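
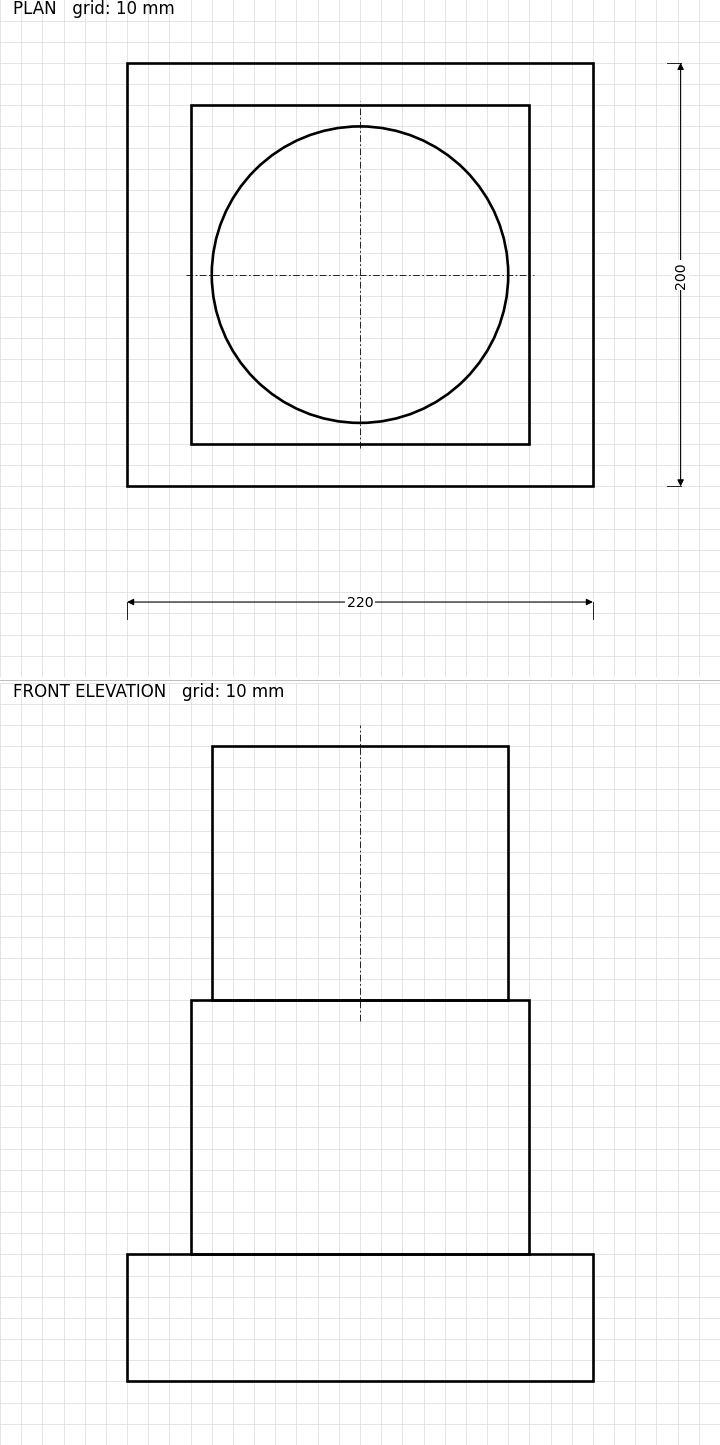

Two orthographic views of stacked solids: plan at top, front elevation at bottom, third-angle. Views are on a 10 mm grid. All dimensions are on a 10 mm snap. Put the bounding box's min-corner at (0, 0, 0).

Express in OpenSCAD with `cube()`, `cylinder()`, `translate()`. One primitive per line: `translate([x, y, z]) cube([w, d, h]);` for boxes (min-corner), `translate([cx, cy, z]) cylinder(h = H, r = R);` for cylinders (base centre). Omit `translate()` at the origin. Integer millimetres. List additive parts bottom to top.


cube([220, 200, 60]);
translate([30, 20, 60]) cube([160, 160, 120]);
translate([110, 100, 180]) cylinder(h = 120, r = 70);


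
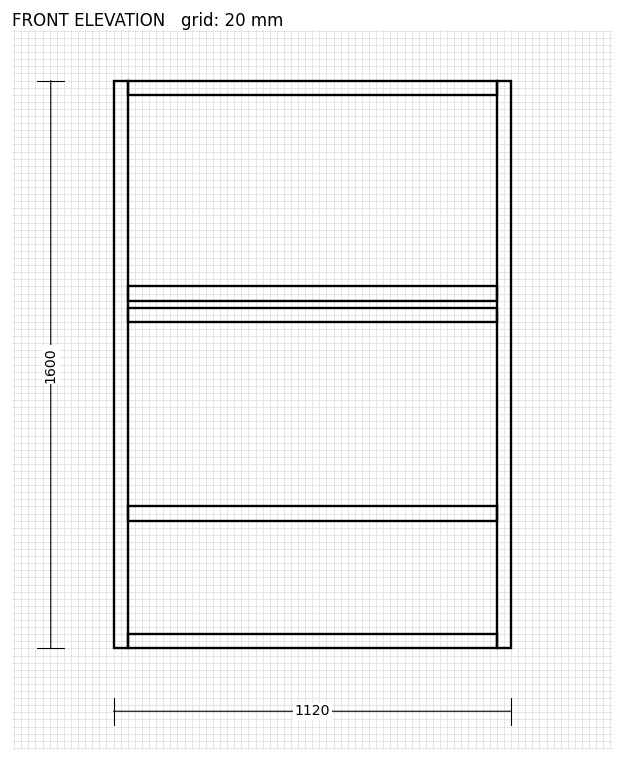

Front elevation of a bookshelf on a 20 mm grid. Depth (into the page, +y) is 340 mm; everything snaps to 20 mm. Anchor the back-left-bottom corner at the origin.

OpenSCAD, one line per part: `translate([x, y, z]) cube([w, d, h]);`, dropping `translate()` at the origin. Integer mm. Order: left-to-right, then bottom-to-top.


cube([40, 340, 1600]);
translate([40, 0, 0]) cube([1040, 340, 40]);
translate([40, 0, 360]) cube([1040, 340, 40]);
translate([40, 0, 920]) cube([1040, 340, 40]);
translate([40, 0, 980]) cube([1040, 340, 40]);
translate([40, 0, 1560]) cube([1040, 340, 40]);
translate([1080, 0, 0]) cube([40, 340, 1600]);


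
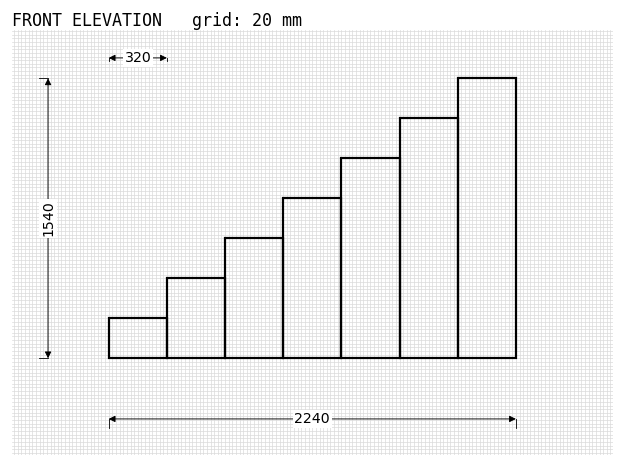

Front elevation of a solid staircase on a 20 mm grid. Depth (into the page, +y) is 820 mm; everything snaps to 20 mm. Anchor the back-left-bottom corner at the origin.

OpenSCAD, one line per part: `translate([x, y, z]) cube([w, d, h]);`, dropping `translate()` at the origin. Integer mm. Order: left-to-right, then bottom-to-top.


cube([320, 820, 220]);
translate([320, 0, 0]) cube([320, 820, 440]);
translate([640, 0, 0]) cube([320, 820, 660]);
translate([960, 0, 0]) cube([320, 820, 880]);
translate([1280, 0, 0]) cube([320, 820, 1100]);
translate([1600, 0, 0]) cube([320, 820, 1320]);
translate([1920, 0, 0]) cube([320, 820, 1540]);


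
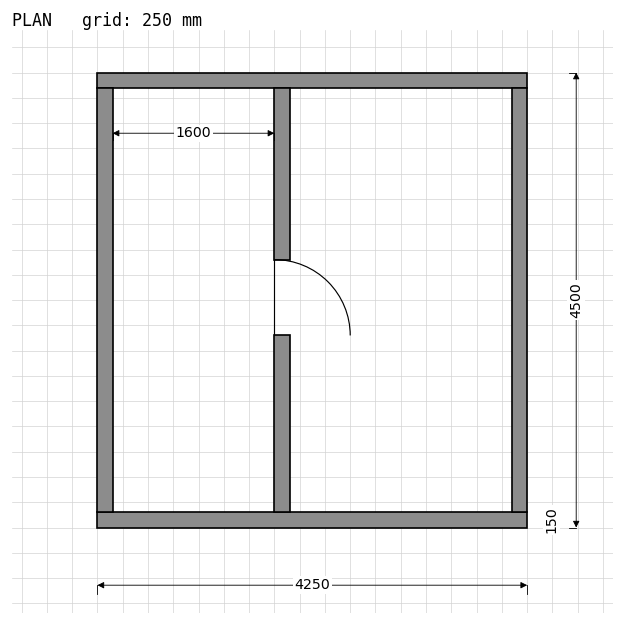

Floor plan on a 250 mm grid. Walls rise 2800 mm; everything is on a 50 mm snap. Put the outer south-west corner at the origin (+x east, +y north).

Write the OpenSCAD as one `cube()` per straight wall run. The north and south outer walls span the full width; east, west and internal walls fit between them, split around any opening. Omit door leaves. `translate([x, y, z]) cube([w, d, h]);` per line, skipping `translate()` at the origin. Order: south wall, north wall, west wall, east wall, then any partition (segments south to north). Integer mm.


cube([4250, 150, 2800]);
translate([0, 4350, 0]) cube([4250, 150, 2800]);
translate([0, 150, 0]) cube([150, 4200, 2800]);
translate([4100, 150, 0]) cube([150, 4200, 2800]);
translate([1750, 150, 0]) cube([150, 1750, 2800]);
translate([1750, 2650, 0]) cube([150, 1700, 2800]);


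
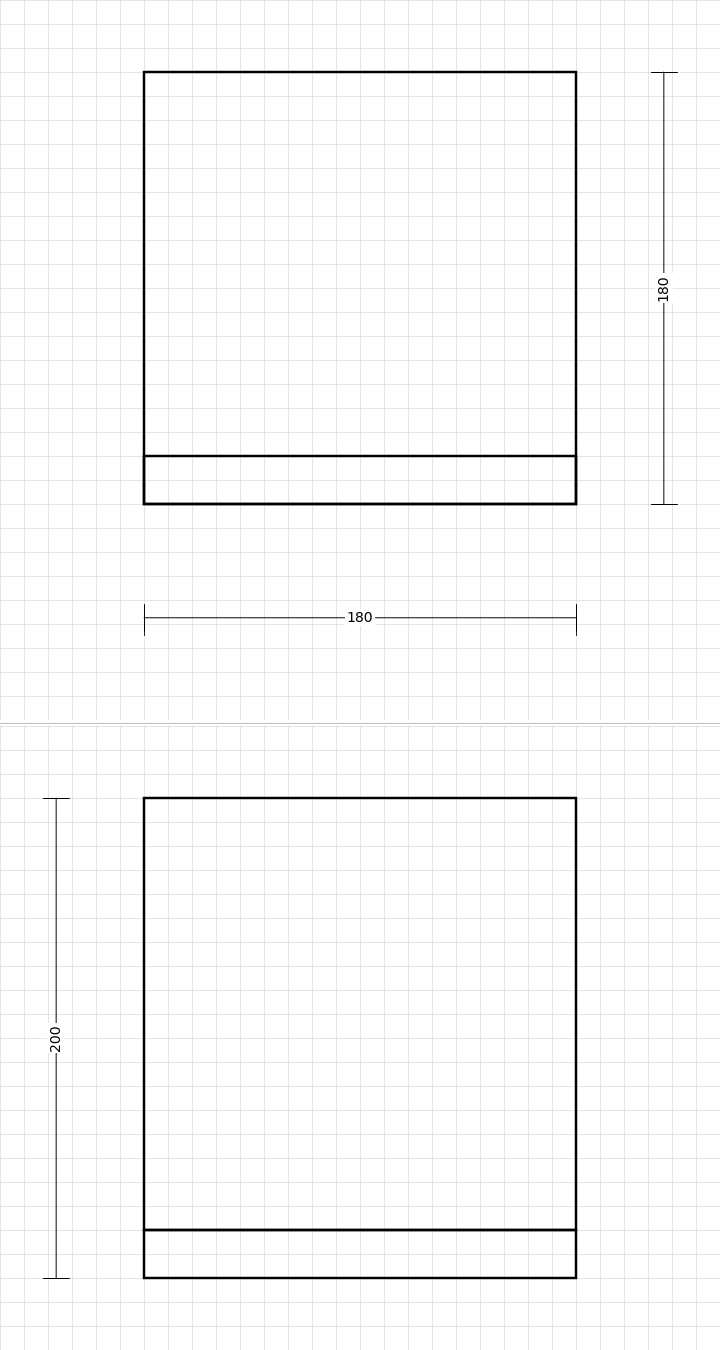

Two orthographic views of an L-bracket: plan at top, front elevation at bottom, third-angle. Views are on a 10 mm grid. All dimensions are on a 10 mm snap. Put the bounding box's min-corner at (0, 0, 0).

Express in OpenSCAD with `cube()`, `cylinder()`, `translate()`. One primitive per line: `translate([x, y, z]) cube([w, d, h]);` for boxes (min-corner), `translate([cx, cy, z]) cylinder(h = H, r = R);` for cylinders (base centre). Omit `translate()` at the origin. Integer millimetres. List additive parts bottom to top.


cube([180, 180, 20]);
translate([0, 0, 20]) cube([180, 20, 180]);


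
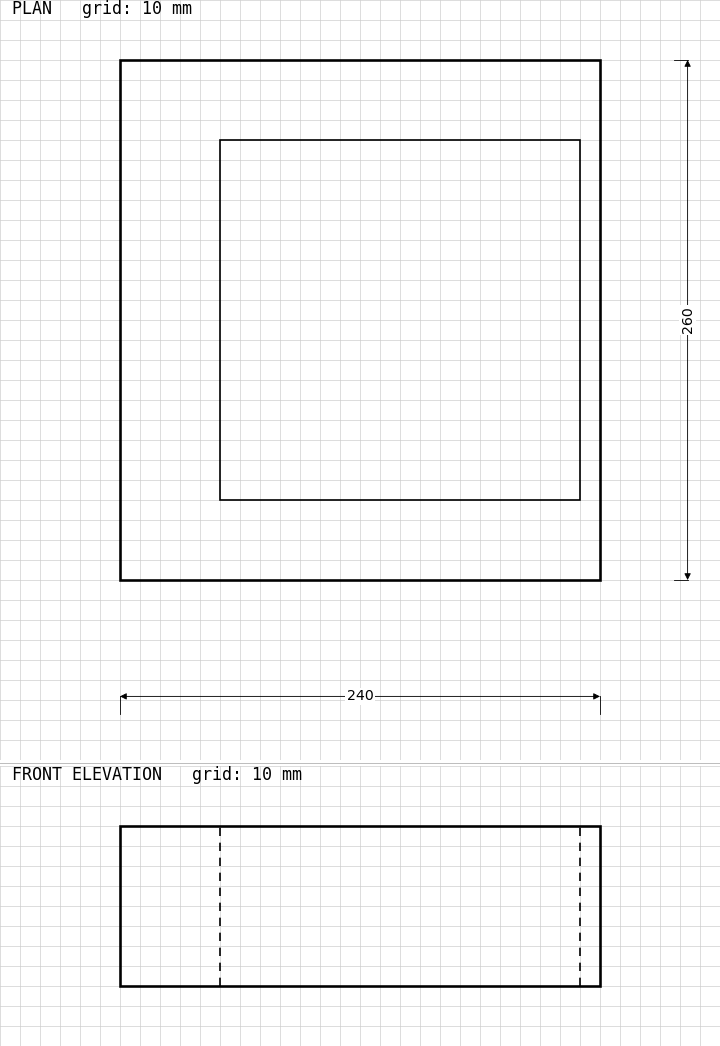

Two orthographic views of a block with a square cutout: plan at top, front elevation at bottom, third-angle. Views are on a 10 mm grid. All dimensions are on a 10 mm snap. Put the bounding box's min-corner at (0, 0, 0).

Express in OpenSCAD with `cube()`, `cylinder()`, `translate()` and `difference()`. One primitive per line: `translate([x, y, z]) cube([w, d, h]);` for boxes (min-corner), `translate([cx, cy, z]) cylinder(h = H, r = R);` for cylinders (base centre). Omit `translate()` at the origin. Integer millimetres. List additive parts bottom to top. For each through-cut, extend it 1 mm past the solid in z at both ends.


difference() {
  cube([240, 260, 80]);
  translate([50, 40, -1]) cube([180, 180, 82]);
}


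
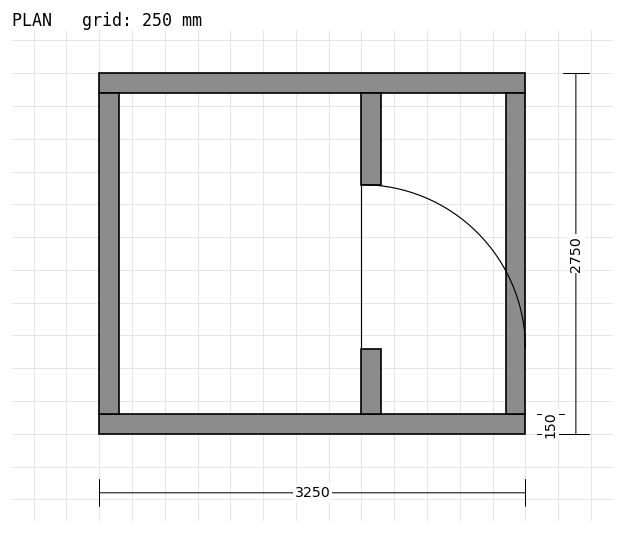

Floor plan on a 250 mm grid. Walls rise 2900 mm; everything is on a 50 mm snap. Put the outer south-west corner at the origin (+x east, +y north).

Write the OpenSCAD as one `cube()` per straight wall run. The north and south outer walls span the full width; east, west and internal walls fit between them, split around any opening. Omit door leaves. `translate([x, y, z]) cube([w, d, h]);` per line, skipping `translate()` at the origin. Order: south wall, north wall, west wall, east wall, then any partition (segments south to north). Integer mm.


cube([3250, 150, 2900]);
translate([0, 2600, 0]) cube([3250, 150, 2900]);
translate([0, 150, 0]) cube([150, 2450, 2900]);
translate([3100, 150, 0]) cube([150, 2450, 2900]);
translate([2000, 150, 0]) cube([150, 500, 2900]);
translate([2000, 1900, 0]) cube([150, 700, 2900]);


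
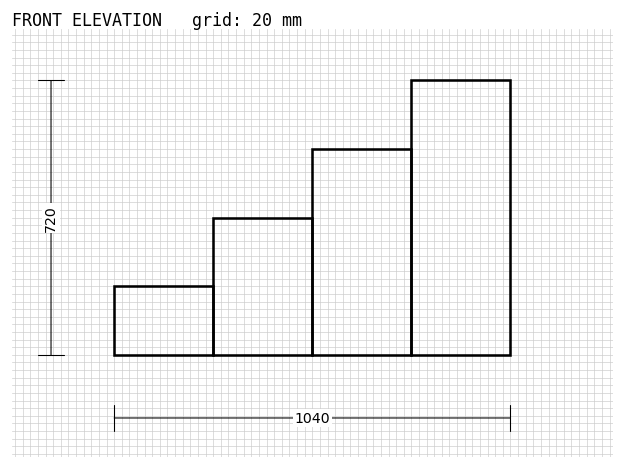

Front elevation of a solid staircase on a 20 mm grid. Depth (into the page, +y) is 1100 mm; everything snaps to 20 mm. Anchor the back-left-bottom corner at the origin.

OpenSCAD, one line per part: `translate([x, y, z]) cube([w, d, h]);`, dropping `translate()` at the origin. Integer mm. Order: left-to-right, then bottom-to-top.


cube([260, 1100, 180]);
translate([260, 0, 0]) cube([260, 1100, 360]);
translate([520, 0, 0]) cube([260, 1100, 540]);
translate([780, 0, 0]) cube([260, 1100, 720]);


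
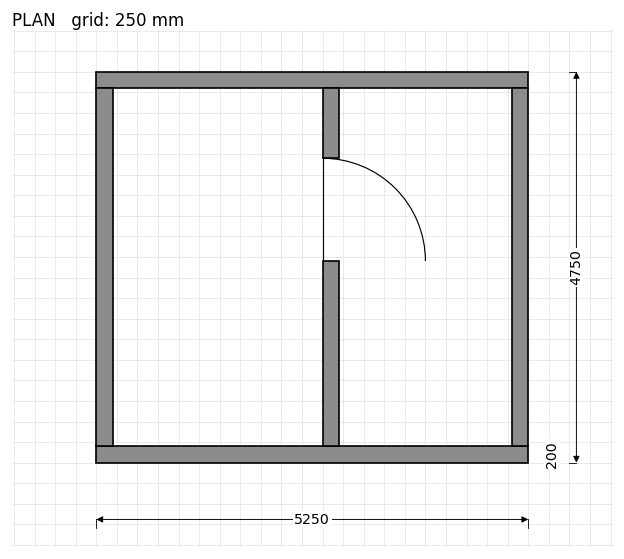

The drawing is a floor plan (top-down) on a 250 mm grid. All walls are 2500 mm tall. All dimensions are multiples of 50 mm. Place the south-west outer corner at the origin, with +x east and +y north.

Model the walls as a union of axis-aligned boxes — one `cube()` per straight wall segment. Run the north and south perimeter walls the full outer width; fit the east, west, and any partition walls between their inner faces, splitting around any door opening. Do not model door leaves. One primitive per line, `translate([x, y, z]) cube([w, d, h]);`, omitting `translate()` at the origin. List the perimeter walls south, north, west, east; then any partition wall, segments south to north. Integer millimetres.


cube([5250, 200, 2500]);
translate([0, 4550, 0]) cube([5250, 200, 2500]);
translate([0, 200, 0]) cube([200, 4350, 2500]);
translate([5050, 200, 0]) cube([200, 4350, 2500]);
translate([2750, 200, 0]) cube([200, 2250, 2500]);
translate([2750, 3700, 0]) cube([200, 850, 2500]);


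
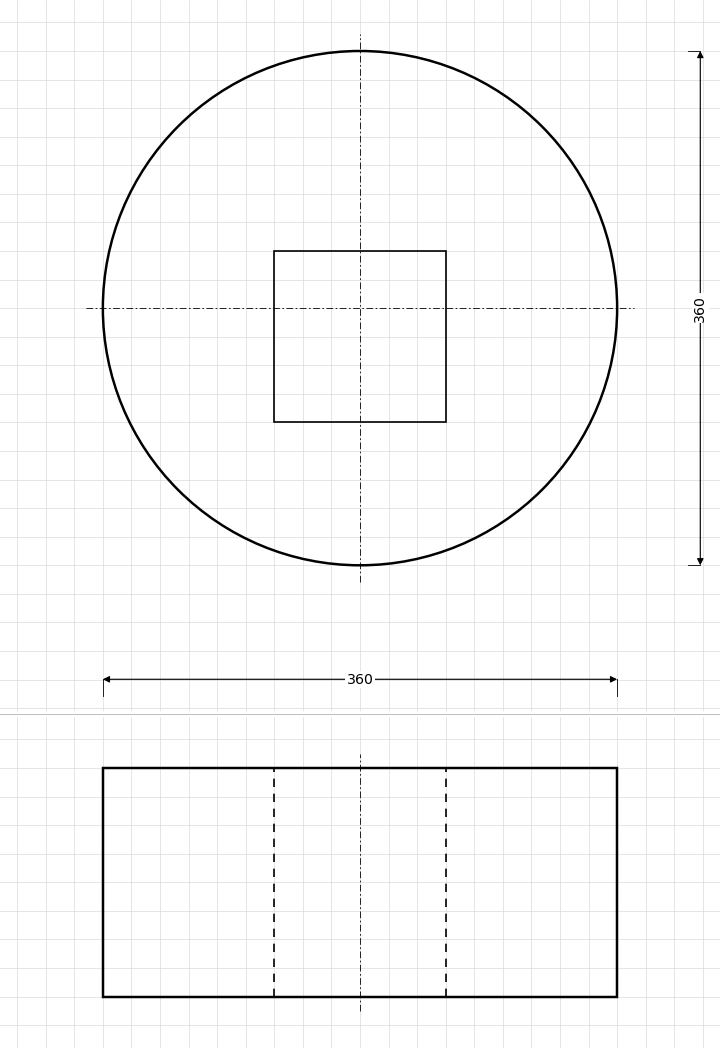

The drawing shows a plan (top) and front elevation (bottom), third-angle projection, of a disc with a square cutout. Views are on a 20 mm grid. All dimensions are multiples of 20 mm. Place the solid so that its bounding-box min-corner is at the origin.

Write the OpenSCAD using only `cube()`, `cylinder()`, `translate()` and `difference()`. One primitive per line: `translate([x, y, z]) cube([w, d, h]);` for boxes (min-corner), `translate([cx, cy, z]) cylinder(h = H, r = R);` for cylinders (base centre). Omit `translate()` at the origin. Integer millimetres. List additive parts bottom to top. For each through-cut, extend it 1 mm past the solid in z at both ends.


difference() {
  translate([180, 180, 0]) cylinder(h = 160, r = 180);
  translate([120, 100, -1]) cube([120, 120, 162]);
}


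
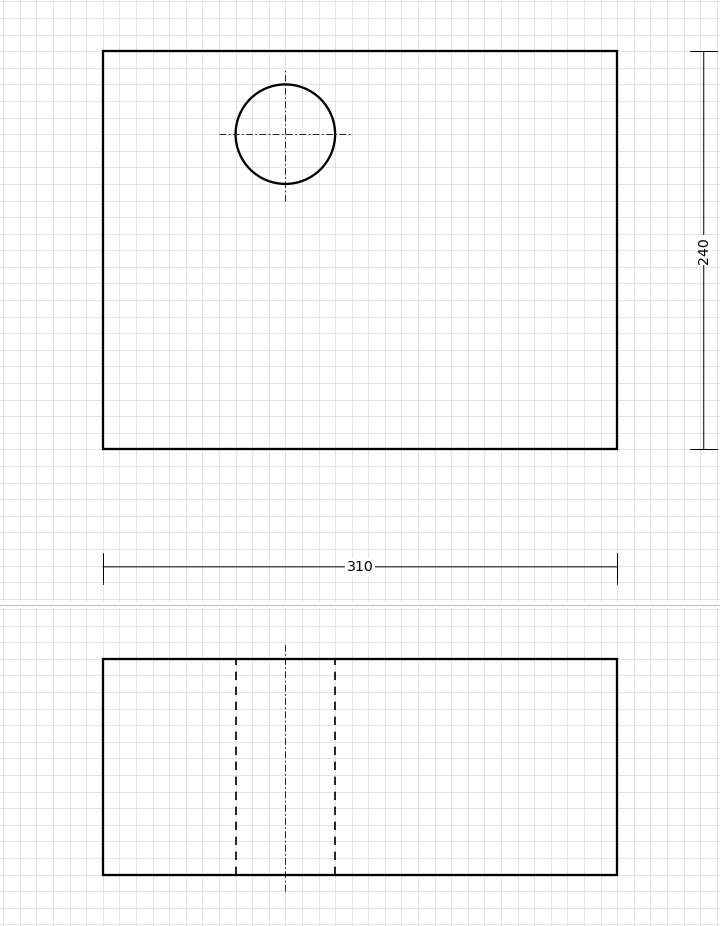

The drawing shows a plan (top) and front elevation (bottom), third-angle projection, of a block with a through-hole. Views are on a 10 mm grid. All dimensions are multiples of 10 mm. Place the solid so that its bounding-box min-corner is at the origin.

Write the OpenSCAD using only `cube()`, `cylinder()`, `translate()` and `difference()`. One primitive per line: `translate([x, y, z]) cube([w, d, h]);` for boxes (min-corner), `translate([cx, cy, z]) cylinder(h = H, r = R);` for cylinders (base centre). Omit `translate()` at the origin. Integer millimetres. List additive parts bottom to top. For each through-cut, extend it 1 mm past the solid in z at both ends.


difference() {
  cube([310, 240, 130]);
  translate([110, 190, -1]) cylinder(h = 132, r = 30);
}


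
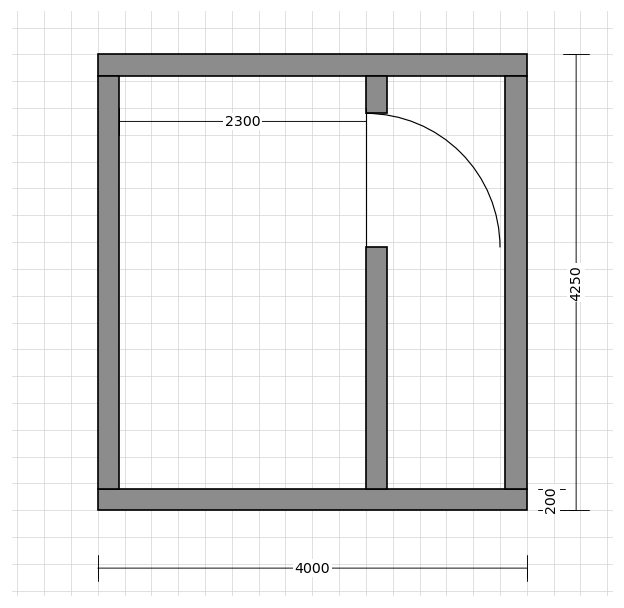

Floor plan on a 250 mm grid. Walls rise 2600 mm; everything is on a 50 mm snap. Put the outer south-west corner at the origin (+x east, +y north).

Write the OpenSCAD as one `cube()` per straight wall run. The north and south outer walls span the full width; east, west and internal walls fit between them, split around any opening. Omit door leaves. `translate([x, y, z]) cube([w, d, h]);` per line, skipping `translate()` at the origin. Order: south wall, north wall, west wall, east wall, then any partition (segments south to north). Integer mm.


cube([4000, 200, 2600]);
translate([0, 4050, 0]) cube([4000, 200, 2600]);
translate([0, 200, 0]) cube([200, 3850, 2600]);
translate([3800, 200, 0]) cube([200, 3850, 2600]);
translate([2500, 200, 0]) cube([200, 2250, 2600]);
translate([2500, 3700, 0]) cube([200, 350, 2600]);


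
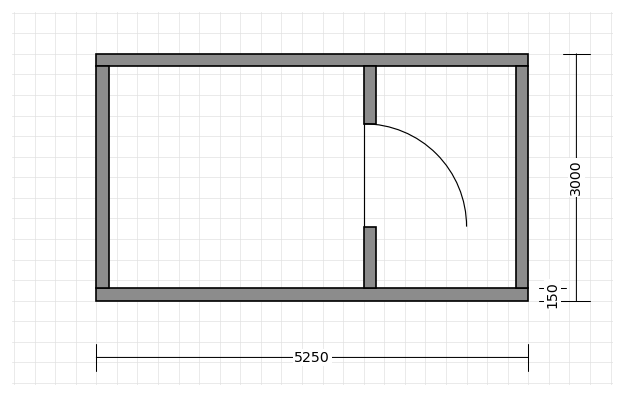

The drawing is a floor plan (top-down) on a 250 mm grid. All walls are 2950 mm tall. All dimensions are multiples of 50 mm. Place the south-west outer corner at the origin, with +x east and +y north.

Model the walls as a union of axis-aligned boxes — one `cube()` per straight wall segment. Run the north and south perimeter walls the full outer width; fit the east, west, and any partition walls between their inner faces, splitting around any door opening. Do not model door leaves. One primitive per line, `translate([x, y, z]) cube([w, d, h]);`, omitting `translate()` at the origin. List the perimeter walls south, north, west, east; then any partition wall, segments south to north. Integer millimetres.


cube([5250, 150, 2950]);
translate([0, 2850, 0]) cube([5250, 150, 2950]);
translate([0, 150, 0]) cube([150, 2700, 2950]);
translate([5100, 150, 0]) cube([150, 2700, 2950]);
translate([3250, 150, 0]) cube([150, 750, 2950]);
translate([3250, 2150, 0]) cube([150, 700, 2950]);


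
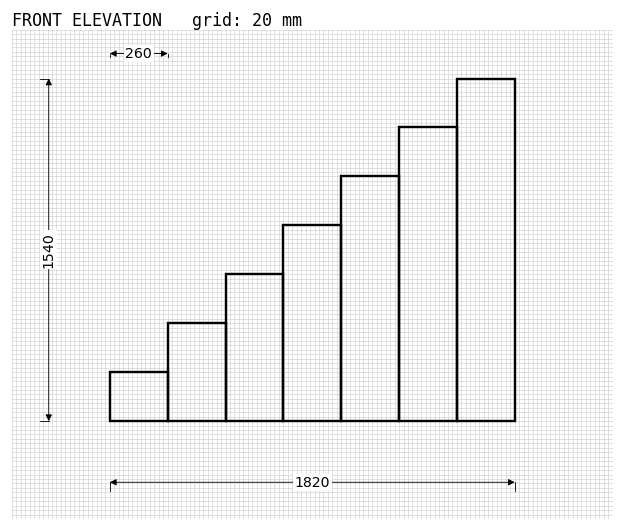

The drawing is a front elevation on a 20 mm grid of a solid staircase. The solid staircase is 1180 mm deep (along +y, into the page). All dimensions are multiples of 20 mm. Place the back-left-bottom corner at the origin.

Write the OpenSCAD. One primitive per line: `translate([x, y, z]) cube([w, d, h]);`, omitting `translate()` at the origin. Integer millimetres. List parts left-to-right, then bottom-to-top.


cube([260, 1180, 220]);
translate([260, 0, 0]) cube([260, 1180, 440]);
translate([520, 0, 0]) cube([260, 1180, 660]);
translate([780, 0, 0]) cube([260, 1180, 880]);
translate([1040, 0, 0]) cube([260, 1180, 1100]);
translate([1300, 0, 0]) cube([260, 1180, 1320]);
translate([1560, 0, 0]) cube([260, 1180, 1540]);


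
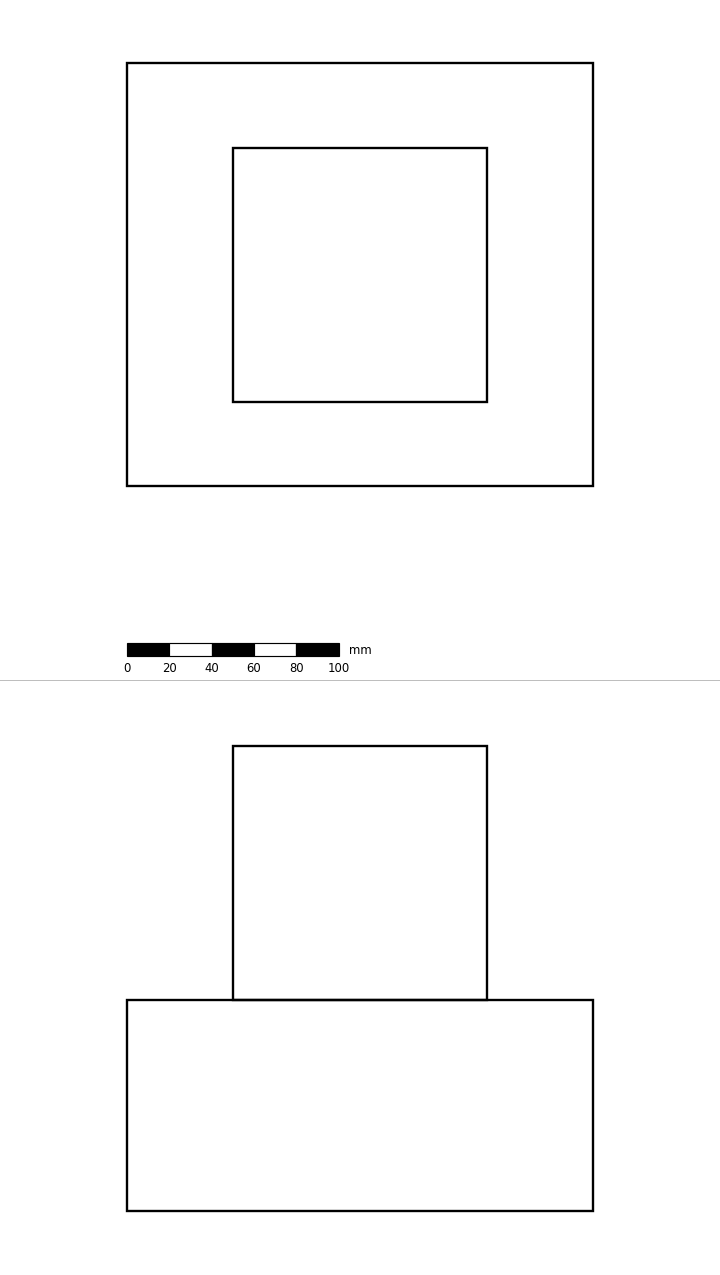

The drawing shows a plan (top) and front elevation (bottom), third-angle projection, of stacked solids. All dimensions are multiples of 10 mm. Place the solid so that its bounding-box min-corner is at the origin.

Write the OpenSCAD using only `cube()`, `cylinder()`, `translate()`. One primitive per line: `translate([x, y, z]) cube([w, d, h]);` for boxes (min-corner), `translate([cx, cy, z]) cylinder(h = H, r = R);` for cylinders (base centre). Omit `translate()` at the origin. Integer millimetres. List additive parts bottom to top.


cube([220, 200, 100]);
translate([50, 40, 100]) cube([120, 120, 120]);


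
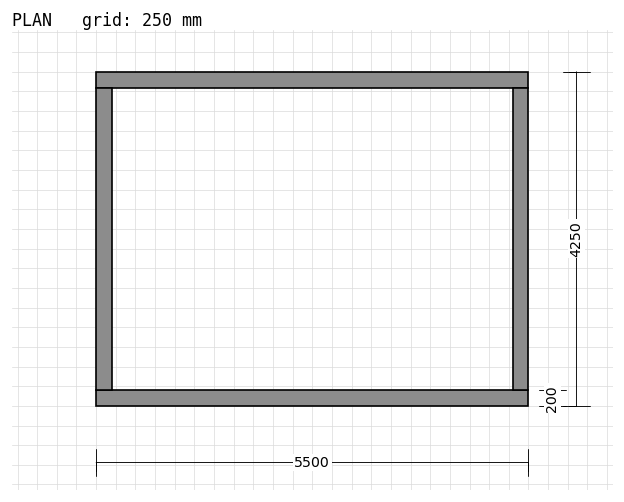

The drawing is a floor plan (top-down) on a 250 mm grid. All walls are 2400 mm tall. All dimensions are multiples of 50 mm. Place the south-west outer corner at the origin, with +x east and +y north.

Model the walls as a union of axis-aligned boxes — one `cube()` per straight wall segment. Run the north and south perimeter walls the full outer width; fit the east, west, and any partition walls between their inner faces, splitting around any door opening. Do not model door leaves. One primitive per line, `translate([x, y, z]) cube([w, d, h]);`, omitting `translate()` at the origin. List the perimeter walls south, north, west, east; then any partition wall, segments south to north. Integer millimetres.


cube([5500, 200, 2400]);
translate([0, 4050, 0]) cube([5500, 200, 2400]);
translate([0, 200, 0]) cube([200, 3850, 2400]);
translate([5300, 200, 0]) cube([200, 3850, 2400]);


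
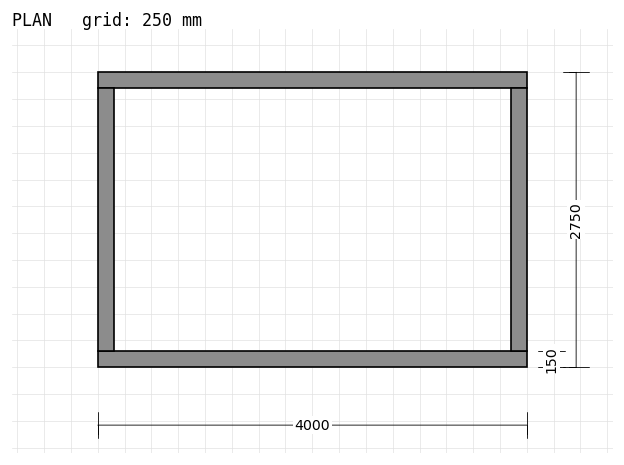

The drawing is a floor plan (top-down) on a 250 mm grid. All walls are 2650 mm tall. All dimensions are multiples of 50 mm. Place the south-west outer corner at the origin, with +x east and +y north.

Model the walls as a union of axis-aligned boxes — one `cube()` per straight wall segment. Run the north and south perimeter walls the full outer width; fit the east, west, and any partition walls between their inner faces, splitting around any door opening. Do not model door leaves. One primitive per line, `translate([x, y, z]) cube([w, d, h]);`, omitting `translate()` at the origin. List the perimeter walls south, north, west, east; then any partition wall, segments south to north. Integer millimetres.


cube([4000, 150, 2650]);
translate([0, 2600, 0]) cube([4000, 150, 2650]);
translate([0, 150, 0]) cube([150, 2450, 2650]);
translate([3850, 150, 0]) cube([150, 2450, 2650]);


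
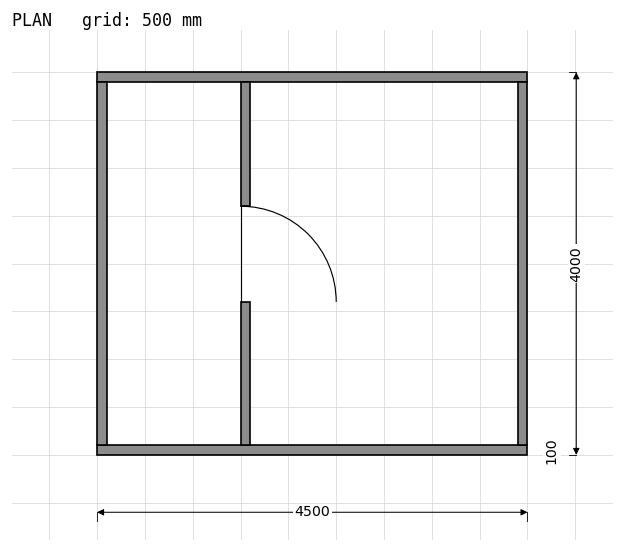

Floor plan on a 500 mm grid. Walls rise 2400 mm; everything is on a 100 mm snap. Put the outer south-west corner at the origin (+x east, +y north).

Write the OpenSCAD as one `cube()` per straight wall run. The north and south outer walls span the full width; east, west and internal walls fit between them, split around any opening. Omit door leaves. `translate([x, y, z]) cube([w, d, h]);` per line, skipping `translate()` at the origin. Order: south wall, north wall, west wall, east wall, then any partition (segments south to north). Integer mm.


cube([4500, 100, 2400]);
translate([0, 3900, 0]) cube([4500, 100, 2400]);
translate([0, 100, 0]) cube([100, 3800, 2400]);
translate([4400, 100, 0]) cube([100, 3800, 2400]);
translate([1500, 100, 0]) cube([100, 1500, 2400]);
translate([1500, 2600, 0]) cube([100, 1300, 2400]);


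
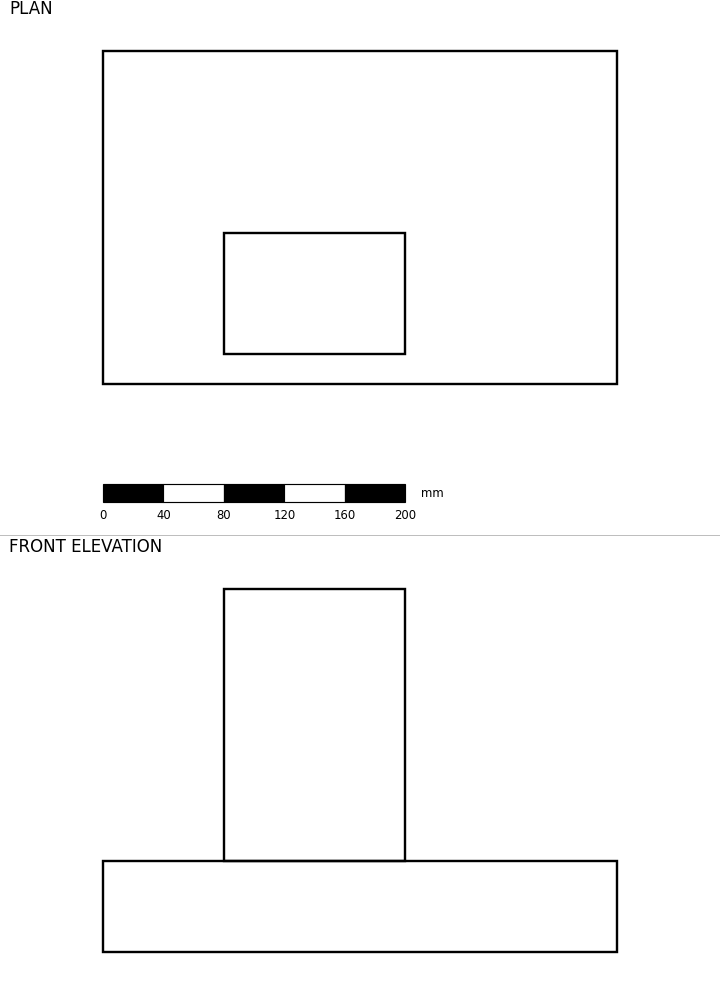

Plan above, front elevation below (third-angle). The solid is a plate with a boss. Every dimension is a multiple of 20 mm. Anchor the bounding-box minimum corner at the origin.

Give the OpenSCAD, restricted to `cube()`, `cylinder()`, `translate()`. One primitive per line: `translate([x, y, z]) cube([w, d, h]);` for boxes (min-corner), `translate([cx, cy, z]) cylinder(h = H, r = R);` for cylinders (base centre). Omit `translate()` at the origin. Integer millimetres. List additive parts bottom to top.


cube([340, 220, 60]);
translate([80, 20, 60]) cube([120, 80, 180]);


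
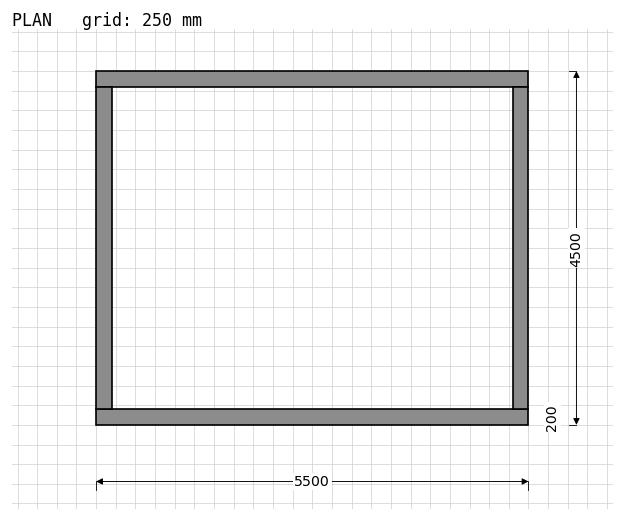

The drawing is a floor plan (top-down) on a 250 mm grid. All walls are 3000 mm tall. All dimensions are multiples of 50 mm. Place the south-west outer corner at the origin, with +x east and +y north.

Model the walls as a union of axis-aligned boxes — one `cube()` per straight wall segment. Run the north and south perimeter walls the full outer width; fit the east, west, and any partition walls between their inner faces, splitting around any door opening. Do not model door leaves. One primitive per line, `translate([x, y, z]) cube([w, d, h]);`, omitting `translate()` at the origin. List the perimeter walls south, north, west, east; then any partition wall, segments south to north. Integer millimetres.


cube([5500, 200, 3000]);
translate([0, 4300, 0]) cube([5500, 200, 3000]);
translate([0, 200, 0]) cube([200, 4100, 3000]);
translate([5300, 200, 0]) cube([200, 4100, 3000]);


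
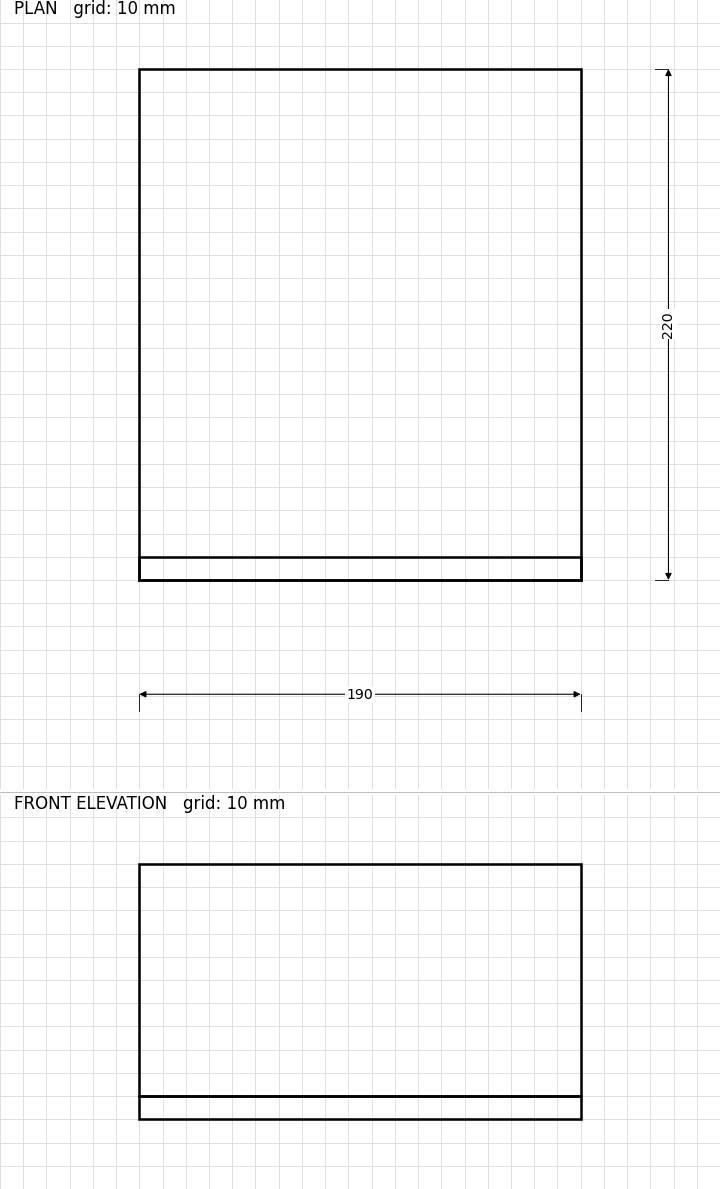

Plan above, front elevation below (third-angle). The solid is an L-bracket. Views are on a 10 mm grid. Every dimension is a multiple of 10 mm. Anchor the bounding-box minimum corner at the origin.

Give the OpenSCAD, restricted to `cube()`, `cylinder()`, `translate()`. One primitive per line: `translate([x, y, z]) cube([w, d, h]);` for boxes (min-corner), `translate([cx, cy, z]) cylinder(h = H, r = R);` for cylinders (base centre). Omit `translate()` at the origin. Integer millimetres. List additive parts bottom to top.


cube([190, 220, 10]);
translate([0, 0, 10]) cube([190, 10, 100]);


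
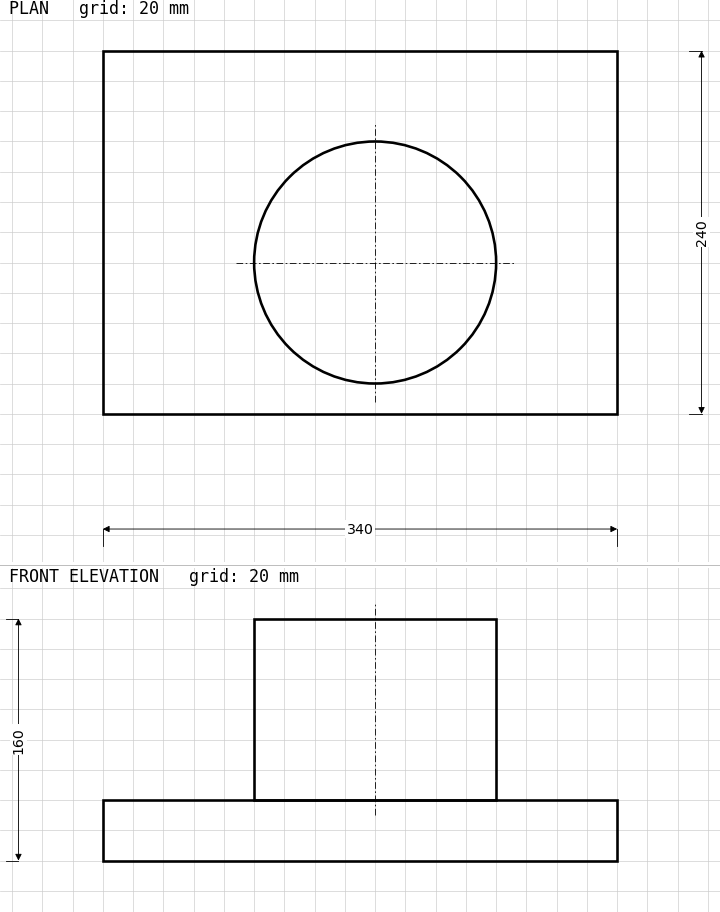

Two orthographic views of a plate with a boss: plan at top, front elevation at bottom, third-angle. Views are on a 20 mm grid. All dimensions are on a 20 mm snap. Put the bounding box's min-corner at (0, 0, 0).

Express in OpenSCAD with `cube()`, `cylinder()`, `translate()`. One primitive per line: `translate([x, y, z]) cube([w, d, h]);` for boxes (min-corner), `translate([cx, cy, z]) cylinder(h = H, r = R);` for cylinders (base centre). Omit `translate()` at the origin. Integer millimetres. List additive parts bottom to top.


cube([340, 240, 40]);
translate([180, 100, 40]) cylinder(h = 120, r = 80);


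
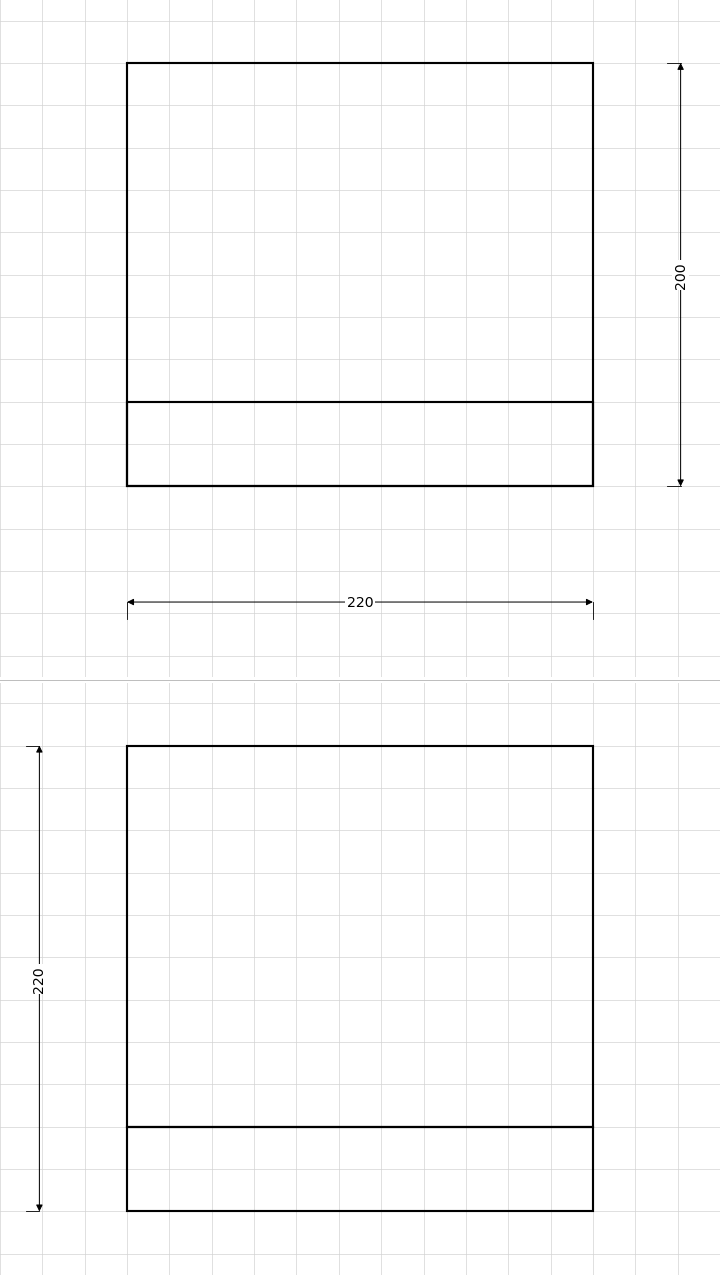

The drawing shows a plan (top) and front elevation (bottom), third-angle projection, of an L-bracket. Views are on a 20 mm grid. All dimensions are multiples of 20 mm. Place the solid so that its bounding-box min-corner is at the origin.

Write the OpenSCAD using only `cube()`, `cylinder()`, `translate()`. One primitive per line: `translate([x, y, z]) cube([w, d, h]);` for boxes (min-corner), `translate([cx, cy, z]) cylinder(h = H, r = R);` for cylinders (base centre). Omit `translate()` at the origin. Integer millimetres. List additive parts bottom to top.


cube([220, 200, 40]);
translate([0, 0, 40]) cube([220, 40, 180]);


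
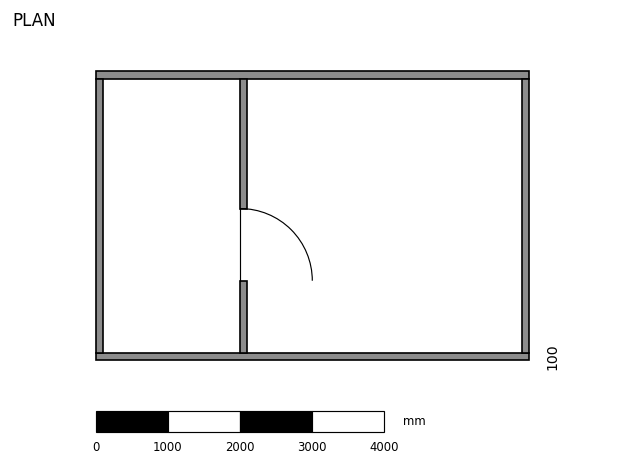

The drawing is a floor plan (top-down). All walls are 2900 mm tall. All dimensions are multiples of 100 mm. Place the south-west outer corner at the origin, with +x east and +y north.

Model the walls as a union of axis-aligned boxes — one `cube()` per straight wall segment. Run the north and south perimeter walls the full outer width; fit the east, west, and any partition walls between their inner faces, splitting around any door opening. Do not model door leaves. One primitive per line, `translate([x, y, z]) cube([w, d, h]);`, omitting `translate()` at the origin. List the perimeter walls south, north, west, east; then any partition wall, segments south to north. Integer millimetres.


cube([6000, 100, 2900]);
translate([0, 3900, 0]) cube([6000, 100, 2900]);
translate([0, 100, 0]) cube([100, 3800, 2900]);
translate([5900, 100, 0]) cube([100, 3800, 2900]);
translate([2000, 100, 0]) cube([100, 1000, 2900]);
translate([2000, 2100, 0]) cube([100, 1800, 2900]);


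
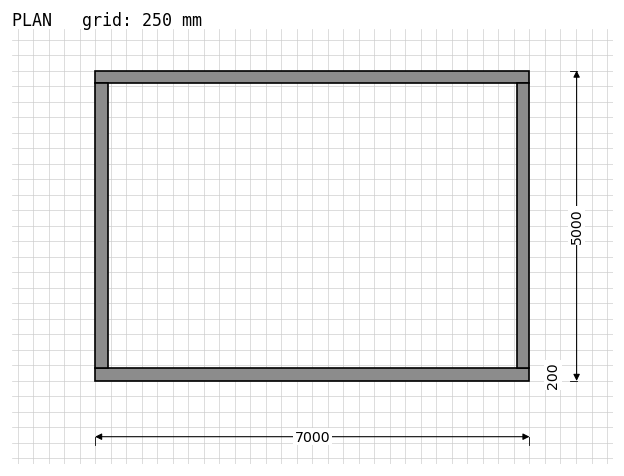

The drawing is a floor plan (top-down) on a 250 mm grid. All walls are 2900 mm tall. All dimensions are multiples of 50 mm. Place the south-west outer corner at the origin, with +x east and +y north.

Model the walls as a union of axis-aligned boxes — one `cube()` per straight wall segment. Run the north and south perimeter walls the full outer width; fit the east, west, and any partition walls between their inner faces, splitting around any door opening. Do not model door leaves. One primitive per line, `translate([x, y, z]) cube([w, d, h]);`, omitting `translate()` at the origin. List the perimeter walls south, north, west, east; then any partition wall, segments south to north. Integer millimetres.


cube([7000, 200, 2900]);
translate([0, 4800, 0]) cube([7000, 200, 2900]);
translate([0, 200, 0]) cube([200, 4600, 2900]);
translate([6800, 200, 0]) cube([200, 4600, 2900]);


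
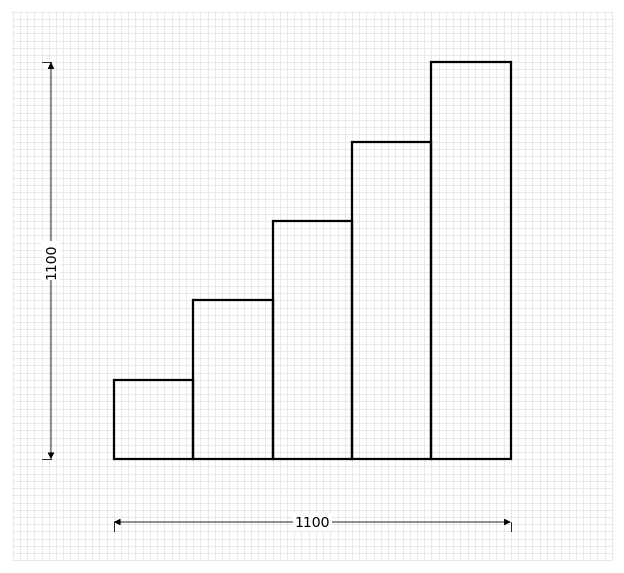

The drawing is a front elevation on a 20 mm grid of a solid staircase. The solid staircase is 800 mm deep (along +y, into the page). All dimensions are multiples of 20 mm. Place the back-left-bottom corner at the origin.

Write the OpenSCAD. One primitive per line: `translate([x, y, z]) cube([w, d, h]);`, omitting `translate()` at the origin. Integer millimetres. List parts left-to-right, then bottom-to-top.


cube([220, 800, 220]);
translate([220, 0, 0]) cube([220, 800, 440]);
translate([440, 0, 0]) cube([220, 800, 660]);
translate([660, 0, 0]) cube([220, 800, 880]);
translate([880, 0, 0]) cube([220, 800, 1100]);


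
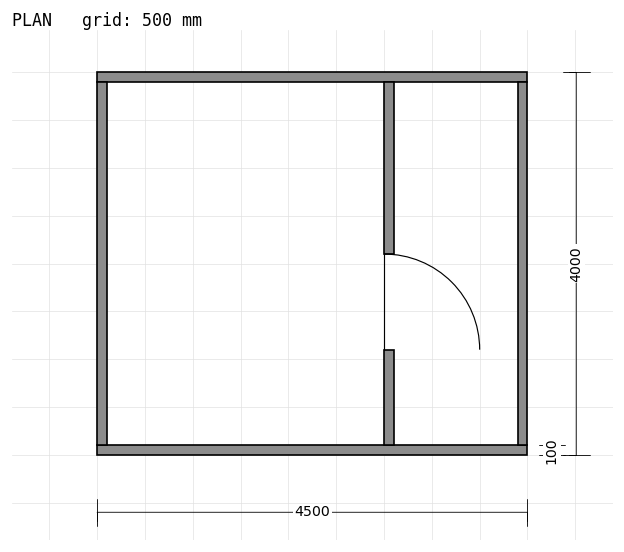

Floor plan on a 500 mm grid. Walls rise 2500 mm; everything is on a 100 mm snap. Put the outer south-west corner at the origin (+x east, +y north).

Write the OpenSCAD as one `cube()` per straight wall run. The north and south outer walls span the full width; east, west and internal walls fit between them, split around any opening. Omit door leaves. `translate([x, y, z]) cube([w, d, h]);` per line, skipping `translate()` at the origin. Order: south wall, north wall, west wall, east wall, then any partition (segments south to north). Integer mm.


cube([4500, 100, 2500]);
translate([0, 3900, 0]) cube([4500, 100, 2500]);
translate([0, 100, 0]) cube([100, 3800, 2500]);
translate([4400, 100, 0]) cube([100, 3800, 2500]);
translate([3000, 100, 0]) cube([100, 1000, 2500]);
translate([3000, 2100, 0]) cube([100, 1800, 2500]);


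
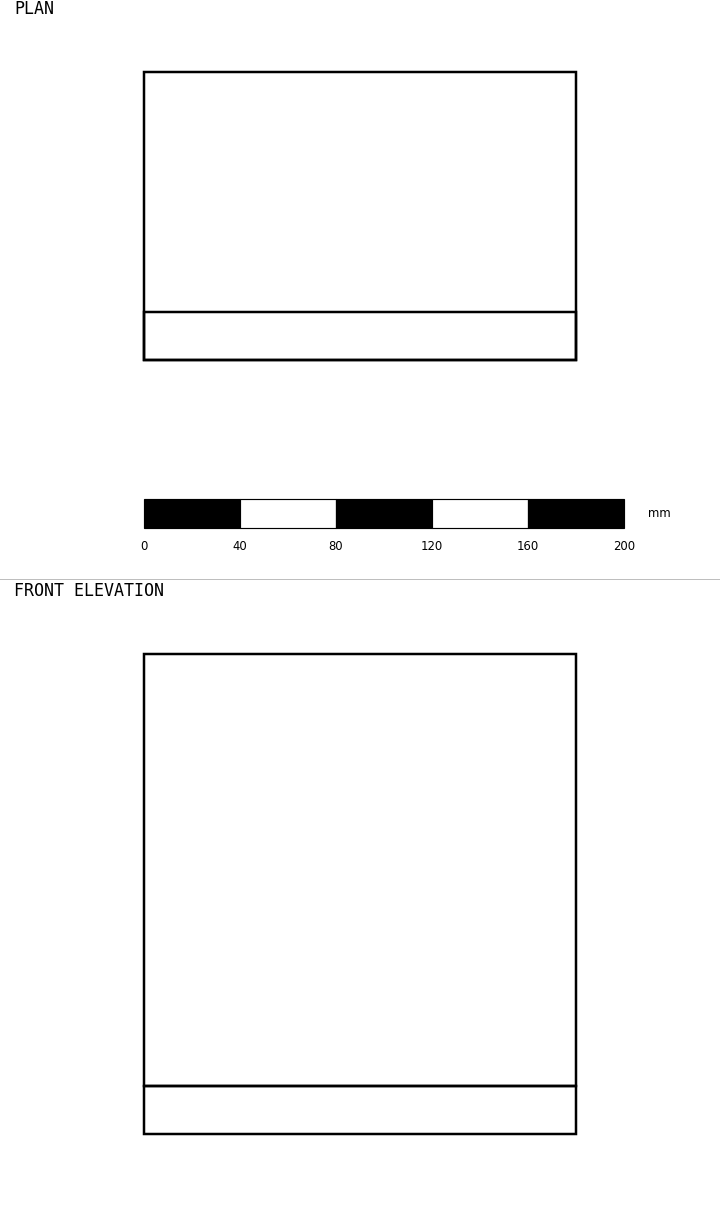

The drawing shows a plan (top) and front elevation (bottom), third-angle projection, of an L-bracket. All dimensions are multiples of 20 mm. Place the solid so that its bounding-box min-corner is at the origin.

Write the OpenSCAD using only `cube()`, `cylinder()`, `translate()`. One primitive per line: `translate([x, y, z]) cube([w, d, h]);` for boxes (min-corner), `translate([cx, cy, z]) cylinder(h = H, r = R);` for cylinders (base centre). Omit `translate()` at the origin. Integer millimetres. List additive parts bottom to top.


cube([180, 120, 20]);
translate([0, 0, 20]) cube([180, 20, 180]);


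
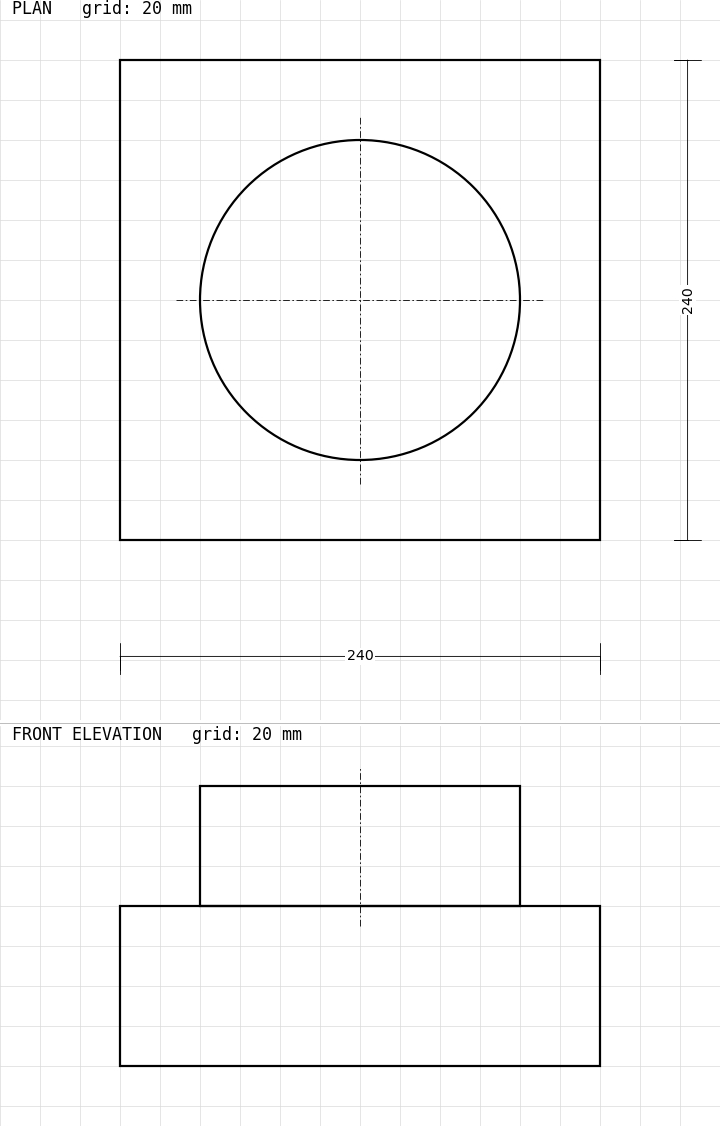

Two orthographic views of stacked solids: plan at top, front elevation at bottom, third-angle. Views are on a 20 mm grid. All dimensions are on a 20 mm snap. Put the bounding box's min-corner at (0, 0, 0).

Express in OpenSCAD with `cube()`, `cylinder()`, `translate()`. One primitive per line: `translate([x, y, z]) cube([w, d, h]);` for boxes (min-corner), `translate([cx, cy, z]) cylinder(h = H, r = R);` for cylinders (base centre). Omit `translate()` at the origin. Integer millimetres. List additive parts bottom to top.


cube([240, 240, 80]);
translate([120, 120, 80]) cylinder(h = 60, r = 80);


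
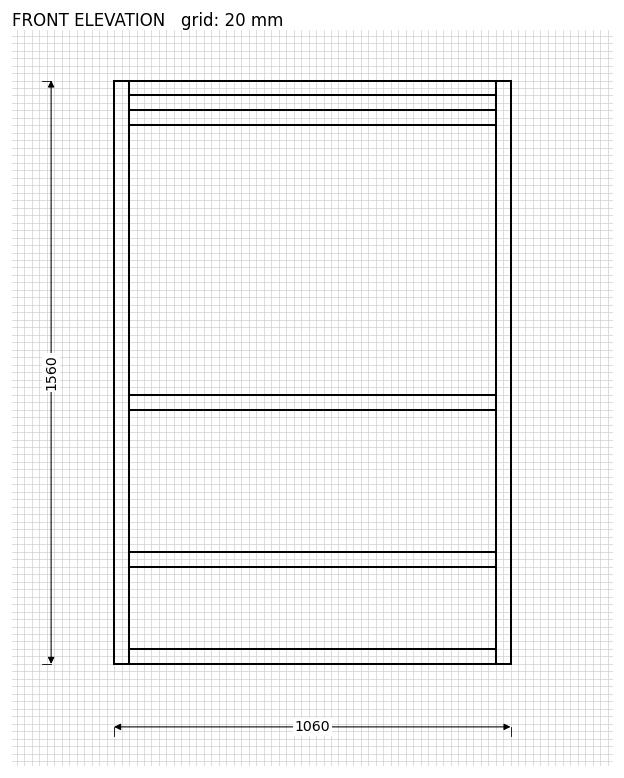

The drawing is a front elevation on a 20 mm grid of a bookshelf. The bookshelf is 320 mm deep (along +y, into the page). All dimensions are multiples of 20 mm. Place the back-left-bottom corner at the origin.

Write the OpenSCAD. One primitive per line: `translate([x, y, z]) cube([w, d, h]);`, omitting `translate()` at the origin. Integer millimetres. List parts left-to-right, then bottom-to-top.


cube([40, 320, 1560]);
translate([40, 0, 0]) cube([980, 320, 40]);
translate([40, 0, 260]) cube([980, 320, 40]);
translate([40, 0, 680]) cube([980, 320, 40]);
translate([40, 0, 1440]) cube([980, 320, 40]);
translate([40, 0, 1520]) cube([980, 320, 40]);
translate([1020, 0, 0]) cube([40, 320, 1560]);


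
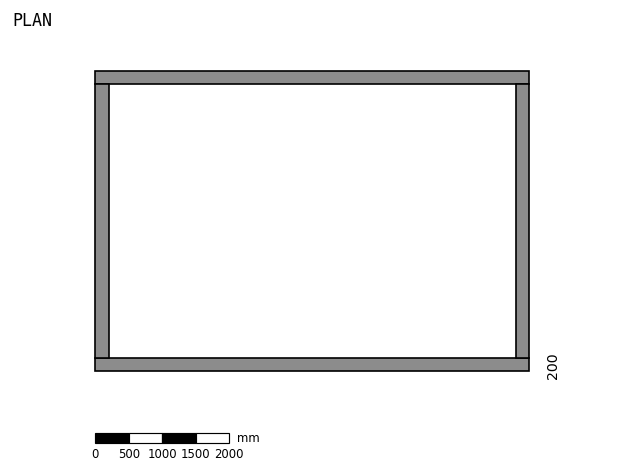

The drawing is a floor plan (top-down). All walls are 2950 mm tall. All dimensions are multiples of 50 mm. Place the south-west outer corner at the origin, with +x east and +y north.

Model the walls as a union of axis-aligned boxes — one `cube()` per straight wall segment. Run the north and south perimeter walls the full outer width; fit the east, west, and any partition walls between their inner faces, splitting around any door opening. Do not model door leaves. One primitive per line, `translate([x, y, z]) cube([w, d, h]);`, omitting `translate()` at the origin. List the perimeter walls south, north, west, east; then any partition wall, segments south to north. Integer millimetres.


cube([6500, 200, 2950]);
translate([0, 4300, 0]) cube([6500, 200, 2950]);
translate([0, 200, 0]) cube([200, 4100, 2950]);
translate([6300, 200, 0]) cube([200, 4100, 2950]);


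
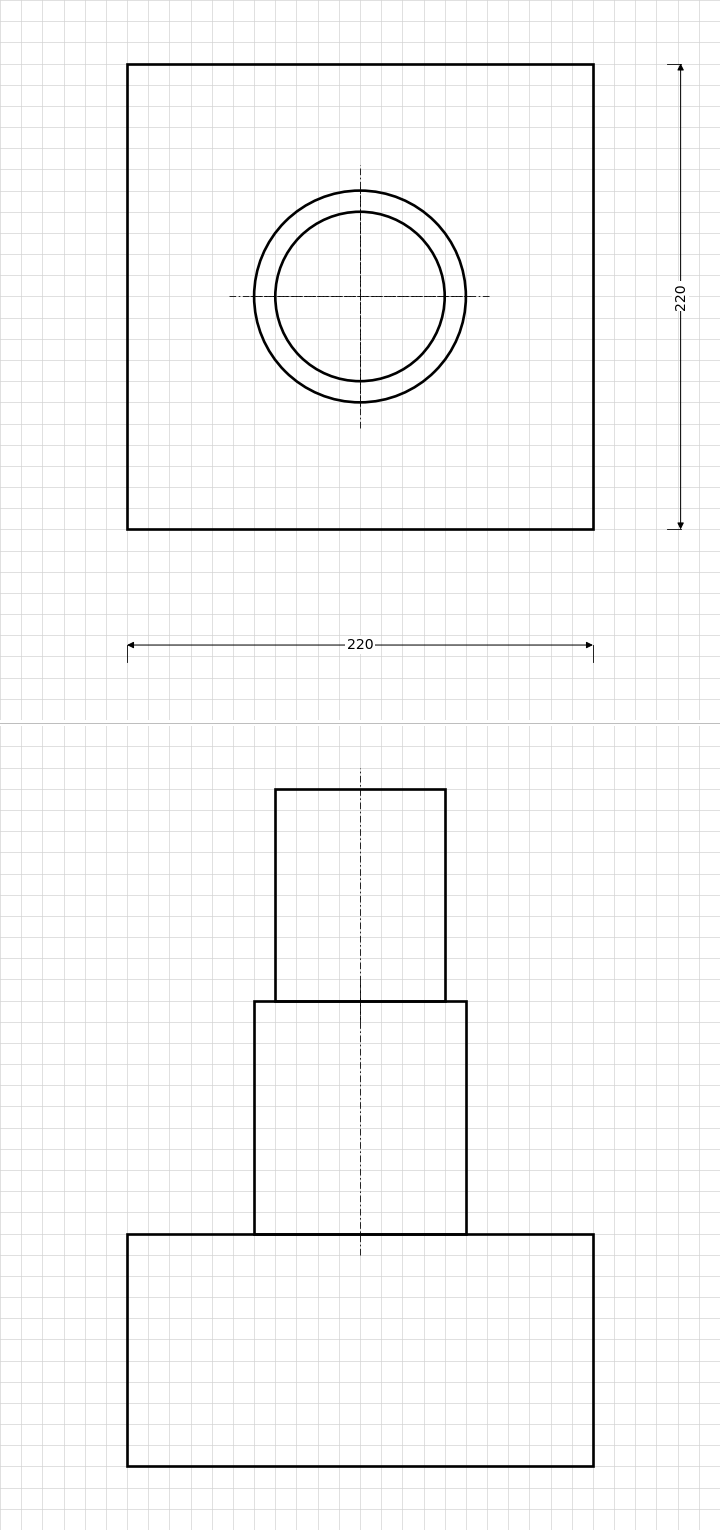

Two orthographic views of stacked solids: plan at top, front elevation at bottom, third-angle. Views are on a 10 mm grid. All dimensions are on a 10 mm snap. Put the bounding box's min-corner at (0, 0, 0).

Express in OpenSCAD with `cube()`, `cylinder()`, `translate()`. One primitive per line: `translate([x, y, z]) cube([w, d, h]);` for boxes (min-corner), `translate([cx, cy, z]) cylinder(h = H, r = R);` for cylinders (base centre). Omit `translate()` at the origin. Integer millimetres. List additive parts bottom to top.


cube([220, 220, 110]);
translate([110, 110, 110]) cylinder(h = 110, r = 50);
translate([110, 110, 220]) cylinder(h = 100, r = 40);


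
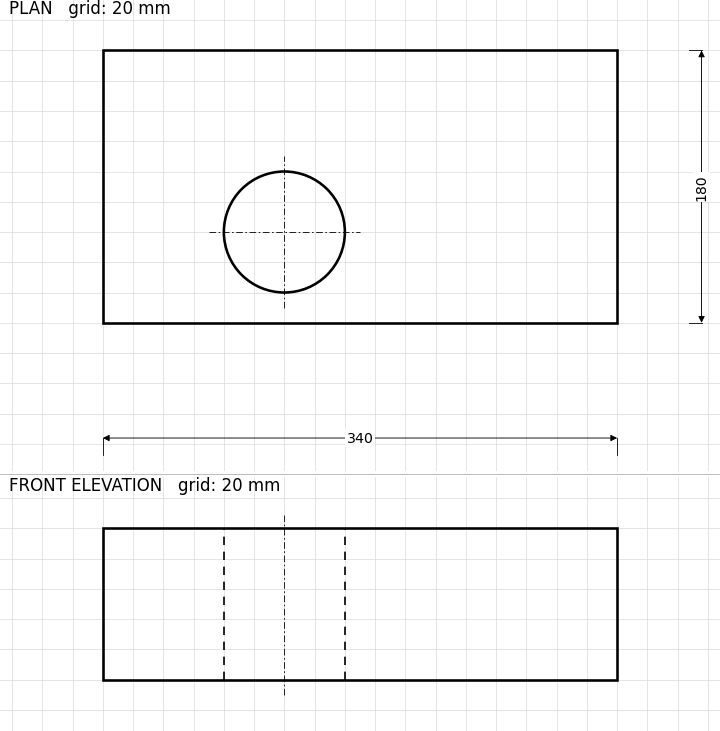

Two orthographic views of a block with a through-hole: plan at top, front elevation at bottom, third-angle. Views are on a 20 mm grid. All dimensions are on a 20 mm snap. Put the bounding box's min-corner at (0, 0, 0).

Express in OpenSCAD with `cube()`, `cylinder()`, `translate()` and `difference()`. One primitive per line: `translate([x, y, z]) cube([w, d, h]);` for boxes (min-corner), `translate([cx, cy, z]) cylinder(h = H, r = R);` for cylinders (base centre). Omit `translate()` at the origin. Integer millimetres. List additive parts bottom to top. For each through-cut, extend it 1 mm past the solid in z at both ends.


difference() {
  cube([340, 180, 100]);
  translate([120, 60, -1]) cylinder(h = 102, r = 40);
}


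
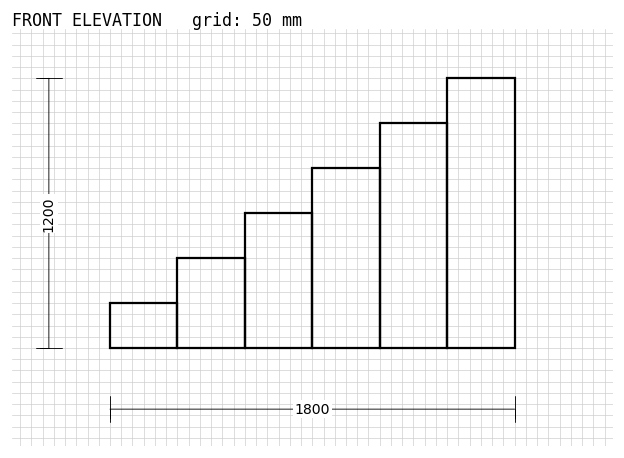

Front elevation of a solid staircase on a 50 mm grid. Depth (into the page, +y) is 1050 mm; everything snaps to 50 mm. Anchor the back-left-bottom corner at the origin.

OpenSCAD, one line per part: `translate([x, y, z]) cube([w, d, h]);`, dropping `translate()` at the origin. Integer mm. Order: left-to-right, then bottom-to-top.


cube([300, 1050, 200]);
translate([300, 0, 0]) cube([300, 1050, 400]);
translate([600, 0, 0]) cube([300, 1050, 600]);
translate([900, 0, 0]) cube([300, 1050, 800]);
translate([1200, 0, 0]) cube([300, 1050, 1000]);
translate([1500, 0, 0]) cube([300, 1050, 1200]);


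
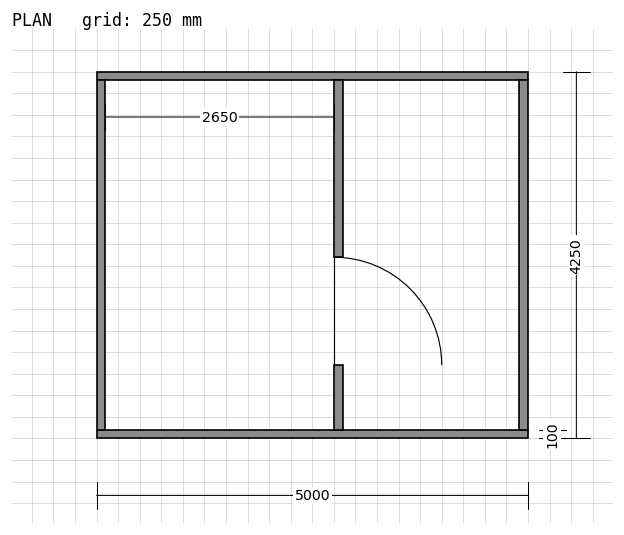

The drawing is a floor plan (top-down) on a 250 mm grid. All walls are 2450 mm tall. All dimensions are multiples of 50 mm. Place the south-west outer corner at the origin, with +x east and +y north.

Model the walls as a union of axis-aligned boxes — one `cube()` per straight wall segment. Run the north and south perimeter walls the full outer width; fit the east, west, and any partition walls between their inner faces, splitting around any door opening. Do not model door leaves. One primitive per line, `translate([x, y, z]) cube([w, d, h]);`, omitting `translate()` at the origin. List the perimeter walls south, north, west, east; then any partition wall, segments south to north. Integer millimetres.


cube([5000, 100, 2450]);
translate([0, 4150, 0]) cube([5000, 100, 2450]);
translate([0, 100, 0]) cube([100, 4050, 2450]);
translate([4900, 100, 0]) cube([100, 4050, 2450]);
translate([2750, 100, 0]) cube([100, 750, 2450]);
translate([2750, 2100, 0]) cube([100, 2050, 2450]);


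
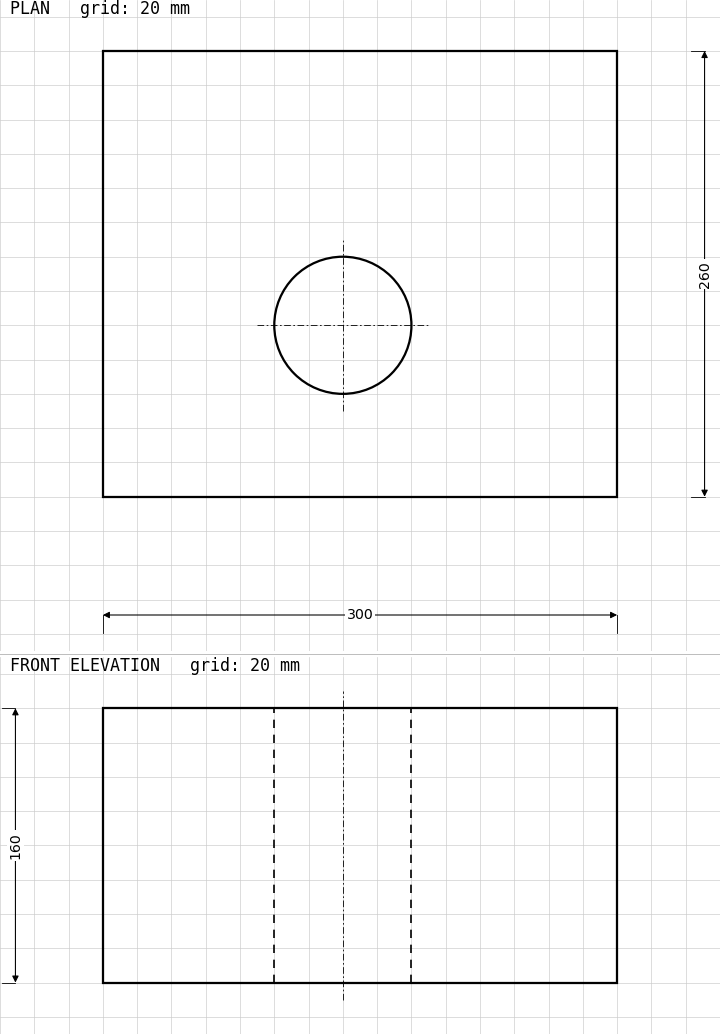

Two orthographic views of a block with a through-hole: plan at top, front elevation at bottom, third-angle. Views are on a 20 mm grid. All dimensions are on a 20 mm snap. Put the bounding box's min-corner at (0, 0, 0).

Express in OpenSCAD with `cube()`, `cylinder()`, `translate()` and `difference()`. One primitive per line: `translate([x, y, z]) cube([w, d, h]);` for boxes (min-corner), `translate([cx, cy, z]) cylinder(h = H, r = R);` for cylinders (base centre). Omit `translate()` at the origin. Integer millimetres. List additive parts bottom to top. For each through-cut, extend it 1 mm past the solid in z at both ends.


difference() {
  cube([300, 260, 160]);
  translate([140, 100, -1]) cylinder(h = 162, r = 40);
}


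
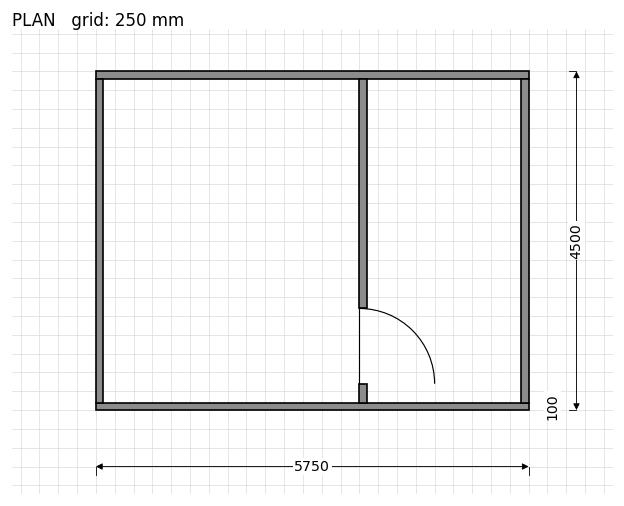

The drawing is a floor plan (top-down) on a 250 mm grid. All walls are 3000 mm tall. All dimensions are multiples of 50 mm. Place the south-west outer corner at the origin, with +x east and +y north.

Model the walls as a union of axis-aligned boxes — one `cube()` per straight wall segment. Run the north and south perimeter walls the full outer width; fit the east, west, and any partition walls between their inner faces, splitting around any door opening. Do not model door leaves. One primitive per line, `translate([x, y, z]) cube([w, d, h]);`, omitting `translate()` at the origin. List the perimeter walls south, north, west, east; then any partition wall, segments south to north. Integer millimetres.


cube([5750, 100, 3000]);
translate([0, 4400, 0]) cube([5750, 100, 3000]);
translate([0, 100, 0]) cube([100, 4300, 3000]);
translate([5650, 100, 0]) cube([100, 4300, 3000]);
translate([3500, 100, 0]) cube([100, 250, 3000]);
translate([3500, 1350, 0]) cube([100, 3050, 3000]);


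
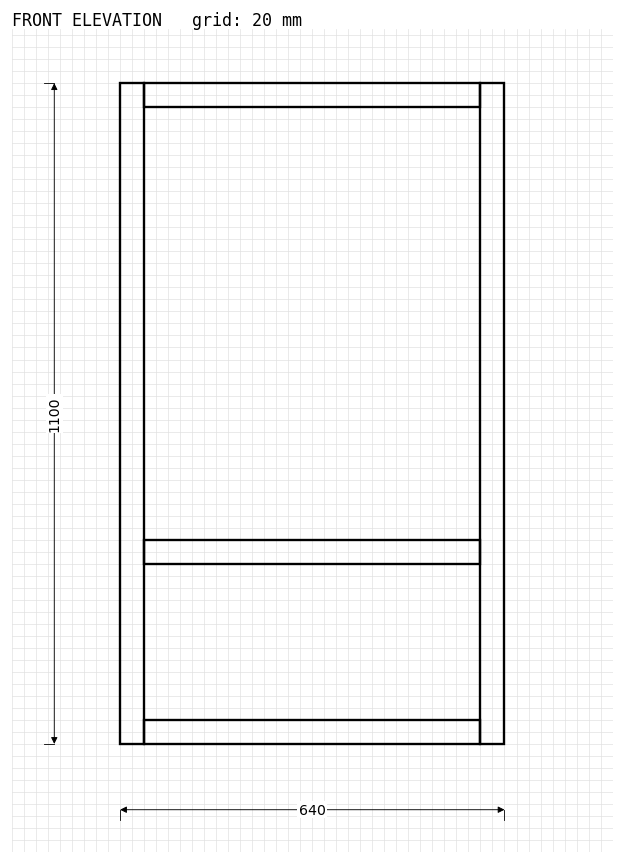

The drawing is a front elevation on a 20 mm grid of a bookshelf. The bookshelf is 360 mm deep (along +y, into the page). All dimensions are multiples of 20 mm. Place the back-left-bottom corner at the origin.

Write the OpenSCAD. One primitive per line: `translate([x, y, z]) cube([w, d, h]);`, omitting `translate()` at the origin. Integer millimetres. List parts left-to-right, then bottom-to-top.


cube([40, 360, 1100]);
translate([40, 0, 0]) cube([560, 360, 40]);
translate([40, 0, 300]) cube([560, 360, 40]);
translate([40, 0, 1060]) cube([560, 360, 40]);
translate([600, 0, 0]) cube([40, 360, 1100]);


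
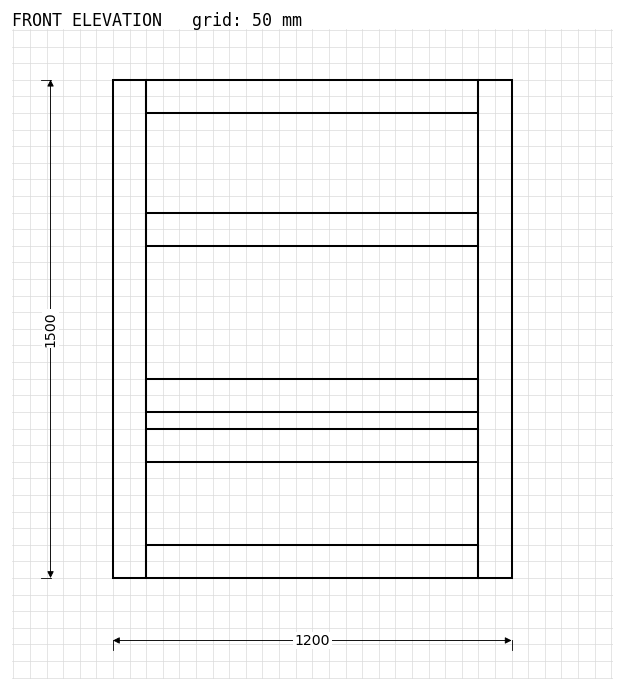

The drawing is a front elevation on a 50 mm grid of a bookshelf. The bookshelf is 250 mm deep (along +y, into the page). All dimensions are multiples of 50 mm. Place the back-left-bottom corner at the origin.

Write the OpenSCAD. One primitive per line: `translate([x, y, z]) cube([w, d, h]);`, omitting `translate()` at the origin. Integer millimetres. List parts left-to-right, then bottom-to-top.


cube([100, 250, 1500]);
translate([100, 0, 0]) cube([1000, 250, 100]);
translate([100, 0, 350]) cube([1000, 250, 100]);
translate([100, 0, 500]) cube([1000, 250, 100]);
translate([100, 0, 1000]) cube([1000, 250, 100]);
translate([100, 0, 1400]) cube([1000, 250, 100]);
translate([1100, 0, 0]) cube([100, 250, 1500]);
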